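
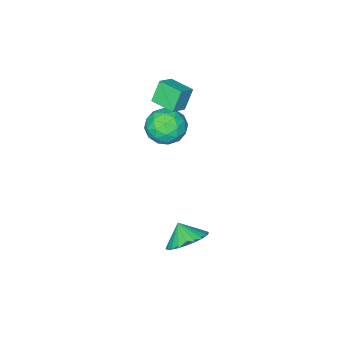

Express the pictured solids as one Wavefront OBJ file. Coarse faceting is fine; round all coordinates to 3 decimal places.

v 0.271 0.553 -4.04
v 0.842 -0.123 -4.605
v 0.229 -0.133 -3.26
v 1.136 0.083 -4.407
v 1.297 0.361 -4.153
v 1.303 0.668 -3.882
v 1.152 0.958 -3.635
v 0.866 1.186 -3.45
v 0.49 1.318 -3.354
v 0.081 1.333 -3.363
v -0.299 1.23 -3.475
v -0.593 1.024 -3.673
v -0.755 0.746 -3.927
v -0.76 0.439 -4.198
v -0.609 0.149 -4.445
v -0.323 -0.079 -4.63
v 0.052 -0.211 -4.725
v 0.462 -0.226 -4.717
v -2.401 -4.166 1.272
v -2.95 -4.226 2.348
v -2.596 -2.911 1.243
v -3.144 -2.972 2.32
v -1.576 -4.028 1.7
v -2.124 -4.089 2.777
v -1.77 -2.774 1.672
v -2.319 -2.834 2.748
v -2.25 -2.993 -0.879
v -1.797 -2.531 -0.05
v -2.203 -4.489 -0.07
v -1.75 -4.027 0.759
v -2.753 -3.817 0.522
v -2.782 -2.892 0.023
v -1.218 -4.128 -0.143
v -1.247 -3.203 -0.642
v -1.159 -3.233 0.405
v -2.108 -3.04 0.816
v -1.892 -3.98 -0.936
v -2.841 -3.787 -0.525
v -2.028 -2.63 -0.535
v -1.972 -4.39 0.415
v -2.562 -4.266 0.276
v -2.296 -3.994 0.763
v -2.606 -2.843 -0.492
v -2.34 -2.571 -0.005
v -2.902 -3.327 0.331
v -1.66 -4.449 -0.115
v -1.394 -4.177 0.372
v -1.704 -3.026 -0.883
v -1.438 -2.754 -0.396
v -1.098 -3.693 -0.451
v -1.386 -2.771 0.219
v -1.359 -3.651 0.694
v -1.046 -3.71 0.165
v -1.063 -3.167 -0.129
v -1.944 -2.658 0.461
v -1.916 -3.538 0.936
v -2.506 -3.414 0.797
v -2.523 -2.871 0.504
v -1.569 -3.071 0.728
v -2.084 -3.482 -1.056
v -2.056 -4.362 -0.581
v -1.477 -4.149 -0.624
v -1.494 -3.606 -0.917
v -2.641 -3.369 -0.814
v -2.614 -4.249 -0.339
v -2.937 -3.853 0.009
v -2.954 -3.31 -0.285
v -2.431 -3.949 -0.848
f 2 1 4
f 2 4 3
f 4 1 5
f 4 5 3
f 5 1 6
f 5 6 3
f 6 1 7
f 6 7 3
f 7 1 8
f 7 8 3
f 8 1 9
f 8 9 3
f 9 1 10
f 9 10 3
f 10 1 11
f 10 11 3
f 11 1 12
f 11 12 3
f 12 1 13
f 12 13 3
f 13 1 14
f 13 14 3
f 14 1 15
f 14 15 3
f 15 1 16
f 15 16 3
f 16 1 17
f 16 17 3
f 17 1 18
f 17 18 3
f 18 1 2
f 18 2 3
f 20 22 19
f 23 20 19
f 19 22 21
f 21 23 19
f 20 26 22
f 24 20 23
f 24 26 20
f 22 26 21
f 25 23 21
f 21 26 25
f 25 24 23
f 26 24 25
f 27 64 43
f 64 38 67
f 43 67 32
f 64 67 43
f 27 43 39
f 43 32 44
f 39 44 28
f 43 44 39
f 27 39 48
f 39 28 49
f 48 49 34
f 39 49 48
f 27 48 60
f 48 34 63
f 60 63 37
f 48 63 60
f 27 60 64
f 60 37 68
f 64 68 38
f 60 68 64
f 28 44 55
f 44 32 58
f 55 58 36
f 44 58 55
f 32 67 45
f 67 38 66
f 45 66 31
f 67 66 45
f 38 68 65
f 68 37 61
f 65 61 29
f 68 61 65
f 37 63 62
f 63 34 50
f 62 50 33
f 63 50 62
f 34 49 54
f 49 28 51
f 54 51 35
f 49 51 54
f 30 56 42
f 56 36 57
f 42 57 31
f 56 57 42
f 30 42 40
f 42 31 41
f 40 41 29
f 42 41 40
f 30 40 47
f 40 29 46
f 47 46 33
f 40 46 47
f 30 47 52
f 47 33 53
f 52 53 35
f 47 53 52
f 30 52 56
f 52 35 59
f 56 59 36
f 52 59 56
f 31 57 45
f 57 36 58
f 45 58 32
f 57 58 45
f 29 41 65
f 41 31 66
f 65 66 38
f 41 66 65
f 33 46 62
f 46 29 61
f 62 61 37
f 46 61 62
f 35 53 54
f 53 33 50
f 54 50 34
f 53 50 54
f 36 59 55
f 59 35 51
f 55 51 28
f 59 51 55



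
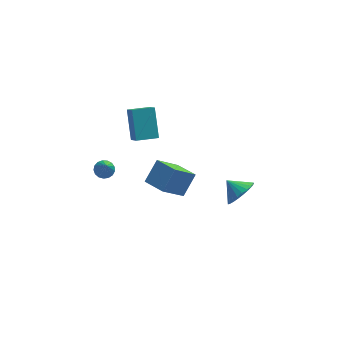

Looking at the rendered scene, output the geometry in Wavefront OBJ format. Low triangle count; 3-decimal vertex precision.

v 4.239 0.386 -4.059
v 4.787 1.274 -4.297
v 3.461 1.054 -3.361
v 4.505 1.267 -4.605
v 4.183 1.126 -4.83
v 3.869 0.872 -4.937
v 3.612 0.544 -4.911
v 3.45 0.193 -4.754
v 3.408 -0.13 -4.492
v 3.493 -0.373 -4.164
v 3.691 -0.502 -3.82
v 3.973 -0.494 -3.512
v 4.296 -0.353 -3.287
v 4.609 -0.1 -3.18
v 4.867 0.228 -3.207
v 5.029 0.58 -3.363
v 5.07 0.902 -3.625
v 4.985 1.146 -3.953
v -2.244 0.077 2.479
v -2.013 -0.759 3.279
v -2.339 1.465 3.957
v -2.108 0.629 4.757
v -0.932 0.311 2.343
v -0.701 -0.525 3.143
v -1.027 1.699 3.821
v -0.796 0.863 4.621
v -3.843 -0.242 0.082
v -3.372 0.112 0.274
v -3.757 -1.038 1.338
v -3.613 0.251 0.378
v -3.906 0.277 0.415
v -4.185 0.184 0.375
v -4.386 -0.007 0.268
v -4.462 -0.251 0.118
v -4.397 -0.494 -0.04
v -4.205 -0.679 -0.17
v -3.93 -0.763 -0.243
v -3.635 -0.729 -0.241
v -3.388 -0.583 -0.165
v -3.245 -0.358 -0.033
v -3.24 -0.108 0.125
v 0.602 -1.579 -1.617
v -0.673 -2.303 -0.17
v -0.316 -0.414 -1.843
v -1.59 -1.138 -0.395
v 1.39 -0.742 -0.505
v 0.116 -1.466 0.943
v 0.473 0.423 -0.73
v -0.802 -0.301 0.717
f 2 1 4
f 2 4 3
f 4 1 5
f 4 5 3
f 5 1 6
f 5 6 3
f 6 1 7
f 6 7 3
f 7 1 8
f 7 8 3
f 8 1 9
f 8 9 3
f 9 1 10
f 9 10 3
f 10 1 11
f 10 11 3
f 11 1 12
f 11 12 3
f 12 1 13
f 12 13 3
f 13 1 14
f 13 14 3
f 14 1 15
f 14 15 3
f 15 1 16
f 15 16 3
f 16 1 17
f 16 17 3
f 17 1 18
f 17 18 3
f 18 1 2
f 18 2 3
f 20 22 19
f 23 20 19
f 19 22 21
f 21 23 19
f 20 26 22
f 24 20 23
f 24 26 20
f 22 26 21
f 25 23 21
f 21 26 25
f 25 24 23
f 26 24 25
f 28 27 30
f 28 30 29
f 30 27 31
f 30 31 29
f 31 27 32
f 31 32 29
f 32 27 33
f 32 33 29
f 33 27 34
f 33 34 29
f 34 27 35
f 34 35 29
f 35 27 36
f 35 36 29
f 36 27 37
f 36 37 29
f 37 27 38
f 37 38 29
f 38 27 39
f 38 39 29
f 39 27 40
f 39 40 29
f 40 27 41
f 40 41 29
f 41 27 28
f 41 28 29
f 43 45 42
f 46 43 42
f 42 45 44
f 44 46 42
f 43 49 45
f 47 43 46
f 47 49 43
f 45 49 44
f 48 46 44
f 44 49 48
f 48 47 46
f 49 47 48



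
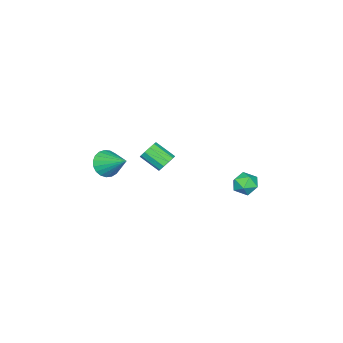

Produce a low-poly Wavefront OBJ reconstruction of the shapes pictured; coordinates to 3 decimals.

v -2.137 4.133 -3.1
v -1.688 4.488 -2.588
v -1.732 3.032 -2.692
v -1.283 3.387 -2.18
v -2.046 3.404 -2.099
v -2.296 4.085 -2.351
v -1.124 3.435 -2.929
v -1.374 4.116 -3.181
v -1.062 4.057 -2.483
v -1.632 4.037 -1.969
v -1.788 3.483 -3.311
v -2.358 3.463 -2.797
v -0.429 -0.144 -1.896
v 0.167 -0.164 -2.027
v 0.284 -1.257 -1.314
v -0.311 -1.236 -1.184
v 0.124 0.037 -1.711
v 0.241 -1.056 -0.998
v -0.131 0.169 -1.466
v -0.013 -0.923 -0.753
v -0.499 0.182 -1.386
v -0.381 -0.911 -0.673
v -0.84 0.071 -1.5
v -0.723 -1.022 -0.787
v -1.024 -0.123 -1.766
v -0.907 -1.216 -1.053
v -0.981 -0.324 -2.082
v -0.864 -1.417 -1.369
v -0.727 -0.457 -2.327
v -0.609 -1.549 -1.614
v -0.359 -0.469 -2.407
v -0.241 -1.562 -1.694
v -0.017 -0.358 -2.293
v 0.1 -1.451 -1.58
v 0.089 -3.565 -2.953
v 0.908 -3.817 -2.805
v 0.371 -2.095 -2.007
v 0.942 -3.627 -3.11
v 0.829 -3.426 -3.389
v 0.587 -3.249 -3.592
v 0.26 -3.127 -3.685
v -0.097 -3.08 -3.651
v -0.422 -3.117 -3.496
v -0.659 -3.232 -3.247
v -0.766 -3.404 -2.948
v -0.725 -3.604 -2.649
v -0.544 -3.797 -2.403
v -0.253 -3.95 -2.252
v 0.097 -4.037 -2.222
v 0.446 -4.041 -2.318
v 0.733 -3.964 -2.524
f 1 12 6
f 1 6 2
f 1 2 8
f 1 8 11
f 1 11 12
f 2 6 10
f 6 12 5
f 12 11 3
f 11 8 7
f 8 2 9
f 4 10 5
f 4 5 3
f 4 3 7
f 4 7 9
f 4 9 10
f 5 10 6
f 3 5 12
f 7 3 11
f 9 7 8
f 10 9 2
f 14 13 17
f 14 17 15
f 15 17 18
f 15 18 16
f 17 13 19
f 17 19 18
f 18 19 20
f 18 20 16
f 19 13 21
f 19 21 20
f 20 21 22
f 20 22 16
f 21 13 23
f 21 23 22
f 22 23 24
f 22 24 16
f 23 13 25
f 23 25 24
f 24 25 26
f 24 26 16
f 25 13 27
f 25 27 26
f 26 27 28
f 26 28 16
f 27 13 29
f 27 29 28
f 28 29 30
f 28 30 16
f 29 13 31
f 29 31 30
f 30 31 32
f 30 32 16
f 31 13 33
f 31 33 32
f 32 33 34
f 32 34 16
f 33 13 14
f 33 14 34
f 34 14 15
f 34 15 16
f 36 35 38
f 36 38 37
f 38 35 39
f 38 39 37
f 39 35 40
f 39 40 37
f 40 35 41
f 40 41 37
f 41 35 42
f 41 42 37
f 42 35 43
f 42 43 37
f 43 35 44
f 43 44 37
f 44 35 45
f 44 45 37
f 45 35 46
f 45 46 37
f 46 35 47
f 46 47 37
f 47 35 48
f 47 48 37
f 48 35 49
f 48 49 37
f 49 35 50
f 49 50 37
f 50 35 51
f 50 51 37
f 51 35 36
f 51 36 37



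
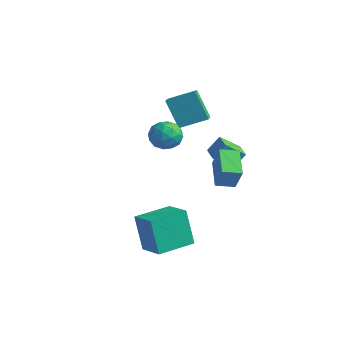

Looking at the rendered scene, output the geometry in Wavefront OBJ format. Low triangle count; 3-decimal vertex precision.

v -0.666 2.961 -1.151
v -1.257 2.012 -0.308
v -0.394 3.597 -0.244
v -0.984 2.647 0.598
v 0.444 2.353 -1.058
v -0.146 1.403 -0.216
v 0.717 2.988 -0.152
v 0.126 2.039 0.691
v -2.949 0.804 0.933
v -2.315 0.782 1.704
v -2.445 -0.662 0.476
v -1.811 -0.684 1.247
v -2.795 -0.733 1.409
v -3.107 0.173 1.691
v -1.653 -0.053 0.489
v -1.965 0.853 0.771
v -1.514 0.252 1.43
v -2.22 -0.168 1.998
v -2.54 0.288 0.182
v -3.246 -0.132 0.75
v -2.676 0.922 1.359
v -2.084 -0.802 0.821
v -2.662 -0.83 0.916
v -2.289 -0.843 1.37
v -3.142 0.564 1.351
v -2.769 0.551 1.804
v -3.051 -0.339 1.631
v -1.991 -0.431 0.376
v -1.618 -0.444 0.829
v -2.471 0.963 0.81
v -2.098 0.95 1.264
v -1.709 0.459 0.549
v -1.833 0.597 1.651
v -1.536 -0.265 1.382
v -1.444 0.106 0.936
v -1.627 0.639 1.102
v -2.247 0.35 1.985
v -1.951 -0.511 1.716
v -2.53 -0.54 1.811
v -2.713 -0.007 1.977
v -1.777 0.039 1.823
v -2.809 0.631 0.464
v -2.513 -0.23 0.195
v -2.047 0.127 0.203
v -2.23 0.66 0.369
v -3.224 0.385 0.798
v -2.927 -0.477 0.529
v -3.133 -0.519 1.078
v -3.316 0.014 1.244
v -2.983 0.081 0.357
v 1.614 -4.908 -3.669
v 0.946 -4.875 -1.594
v 1.91 -2.83 -3.607
v 1.242 -2.797 -1.532
v 3.158 -5.143 -3.168
v 2.49 -5.11 -1.093
v 3.454 -3.065 -3.106
v 2.786 -3.032 -1.031
v -3.6 2.192 0.527
v -4.612 2.122 2.228
v -2.599 3.431 1.174
v -3.611 3.361 2.875
v -2.949 1.479 0.885
v -3.961 1.409 2.586
v -1.948 2.718 1.532
v -2.96 2.648 3.233
v 0.247 1.022 -0.226
v 0.898 0.913 1.132
v 0.823 1.924 -0.43
v 1.474 1.816 0.929
v 1.586 0.004 -0.949
v 2.237 -0.104 0.41
v 2.162 0.907 -1.152
v 2.813 0.798 0.206
f 2 4 1
f 5 2 1
f 1 4 3
f 3 5 1
f 2 8 4
f 6 2 5
f 6 8 2
f 4 8 3
f 7 5 3
f 3 8 7
f 7 6 5
f 8 6 7
f 9 46 25
f 46 20 49
f 25 49 14
f 46 49 25
f 9 25 21
f 25 14 26
f 21 26 10
f 25 26 21
f 9 21 30
f 21 10 31
f 30 31 16
f 21 31 30
f 9 30 42
f 30 16 45
f 42 45 19
f 30 45 42
f 9 42 46
f 42 19 50
f 46 50 20
f 42 50 46
f 10 26 37
f 26 14 40
f 37 40 18
f 26 40 37
f 14 49 27
f 49 20 48
f 27 48 13
f 49 48 27
f 20 50 47
f 50 19 43
f 47 43 11
f 50 43 47
f 19 45 44
f 45 16 32
f 44 32 15
f 45 32 44
f 16 31 36
f 31 10 33
f 36 33 17
f 31 33 36
f 12 38 24
f 38 18 39
f 24 39 13
f 38 39 24
f 12 24 22
f 24 13 23
f 22 23 11
f 24 23 22
f 12 22 29
f 22 11 28
f 29 28 15
f 22 28 29
f 12 29 34
f 29 15 35
f 34 35 17
f 29 35 34
f 12 34 38
f 34 17 41
f 38 41 18
f 34 41 38
f 13 39 27
f 39 18 40
f 27 40 14
f 39 40 27
f 11 23 47
f 23 13 48
f 47 48 20
f 23 48 47
f 15 28 44
f 28 11 43
f 44 43 19
f 28 43 44
f 17 35 36
f 35 15 32
f 36 32 16
f 35 32 36
f 18 41 37
f 41 17 33
f 37 33 10
f 41 33 37
f 52 54 51
f 55 52 51
f 51 54 53
f 53 55 51
f 52 58 54
f 56 52 55
f 56 58 52
f 54 58 53
f 57 55 53
f 53 58 57
f 57 56 55
f 58 56 57
f 60 62 59
f 63 60 59
f 59 62 61
f 61 63 59
f 60 66 62
f 64 60 63
f 64 66 60
f 62 66 61
f 65 63 61
f 61 66 65
f 65 64 63
f 66 64 65
f 68 70 67
f 71 68 67
f 67 70 69
f 69 71 67
f 68 74 70
f 72 68 71
f 72 74 68
f 70 74 69
f 73 71 69
f 69 74 73
f 73 72 71
f 74 72 73



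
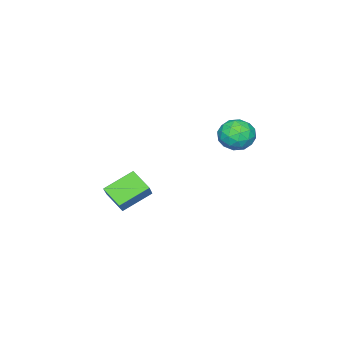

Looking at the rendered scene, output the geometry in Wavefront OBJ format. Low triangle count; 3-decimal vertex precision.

v -1.511 4.078 3.867
v -1.14 3.673 2.958
v -1.52 2.507 4.562
v -1.149 2.102 3.653
v -0.528 2.722 4.251
v -0.522 3.693 3.821
v -2.138 2.487 3.699
v -2.132 3.458 3.269
v -1.528 2.69 2.854
v -0.533 2.835 3.195
v -2.127 3.345 4.325
v -1.132 3.49 4.666
v -1.325 4.014 3.351
v -1.335 2.166 4.169
v -0.97 2.531 4.52
v -0.752 2.293 3.986
v -0.961 4.025 3.859
v -0.744 3.787 3.324
v -0.384 3.228 4.084
v -1.916 2.393 4.196
v -1.699 2.155 3.661
v -1.908 3.887 3.534
v -1.69 3.649 3
v -2.276 2.952 3.436
v -1.335 3.198 2.756
v -1.34 2.274 3.164
v -1.921 2.5 3.192
v -1.918 3.071 2.939
v -0.75 3.283 2.956
v -0.755 2.36 3.365
v -0.39 2.724 3.716
v -0.386 3.295 3.464
v -0.978 2.705 2.895
v -1.905 3.82 4.155
v -1.91 2.897 4.564
v -2.274 2.885 4.056
v -2.27 3.456 3.804
v -1.32 3.906 4.356
v -1.325 2.982 4.764
v -0.742 3.109 4.581
v -0.739 3.68 4.328
v -1.682 3.475 4.625
v -0.317 -3.441 -3.66
v -0.532 -4.651 -2.872
v -1.822 -2.563 -2.719
v -2.037 -3.773 -1.932
v 0.677 -2.907 -2.568
v 0.462 -4.117 -1.781
v -0.828 -2.029 -1.628
v -1.043 -3.239 -0.84
f 1 38 17
f 38 12 41
f 17 41 6
f 38 41 17
f 1 17 13
f 17 6 18
f 13 18 2
f 17 18 13
f 1 13 22
f 13 2 23
f 22 23 8
f 13 23 22
f 1 22 34
f 22 8 37
f 34 37 11
f 22 37 34
f 1 34 38
f 34 11 42
f 38 42 12
f 34 42 38
f 2 18 29
f 18 6 32
f 29 32 10
f 18 32 29
f 6 41 19
f 41 12 40
f 19 40 5
f 41 40 19
f 12 42 39
f 42 11 35
f 39 35 3
f 42 35 39
f 11 37 36
f 37 8 24
f 36 24 7
f 37 24 36
f 8 23 28
f 23 2 25
f 28 25 9
f 23 25 28
f 4 30 16
f 30 10 31
f 16 31 5
f 30 31 16
f 4 16 14
f 16 5 15
f 14 15 3
f 16 15 14
f 4 14 21
f 14 3 20
f 21 20 7
f 14 20 21
f 4 21 26
f 21 7 27
f 26 27 9
f 21 27 26
f 4 26 30
f 26 9 33
f 30 33 10
f 26 33 30
f 5 31 19
f 31 10 32
f 19 32 6
f 31 32 19
f 3 15 39
f 15 5 40
f 39 40 12
f 15 40 39
f 7 20 36
f 20 3 35
f 36 35 11
f 20 35 36
f 9 27 28
f 27 7 24
f 28 24 8
f 27 24 28
f 10 33 29
f 33 9 25
f 29 25 2
f 33 25 29
f 44 46 43
f 47 44 43
f 43 46 45
f 45 47 43
f 44 50 46
f 48 44 47
f 48 50 44
f 46 50 45
f 49 47 45
f 45 50 49
f 49 48 47
f 50 48 49



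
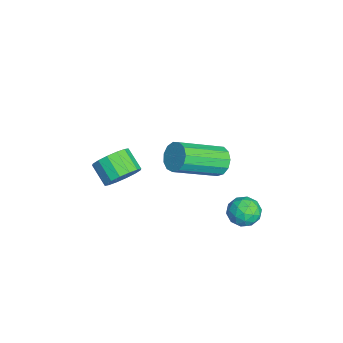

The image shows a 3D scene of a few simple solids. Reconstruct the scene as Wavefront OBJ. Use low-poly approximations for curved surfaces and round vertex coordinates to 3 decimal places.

v -0.84 -3.09 -0.653
v -0.309 -3.217 -0.082
v -1.049 -3.676 0.504
v -1.58 -3.55 -0.067
v -0.47 -2.85 0.002
v -1.21 -3.31 0.588
v -0.73 -2.548 -0.089
v -1.47 -3.008 0.497
v -1.019 -2.391 -0.332
v -1.759 -2.851 0.255
v -1.261 -2.422 -0.66
v -2.001 -2.881 -0.074
v -1.389 -2.631 -0.987
v -2.129 -3.091 -0.401
v -1.371 -2.964 -1.224
v -2.111 -3.423 -0.638
v -1.21 -3.33 -1.308
v -1.95 -3.79 -0.722
v -0.95 -3.632 -1.217
v -1.69 -4.092 -0.631
v -0.661 -3.789 -0.975
v -1.401 -4.249 -0.388
v -0.419 -3.759 -0.646
v -1.159 -4.218 -0.06
v -0.291 -3.549 -0.319
v -1.031 -4.009 0.267
v 1.083 1.775 -1.692
v 1.625 1.392 -1.456
v 0.415 1.328 -0.884
v 0.957 0.945 -0.648
v 0.958 1.645 -0.567
v 1.371 1.921 -1.066
v 0.669 0.799 -1.274
v 1.082 1.075 -1.773
v 1.369 0.789 -1.197
v 1.548 1.312 -0.76
v 0.492 1.408 -1.58
v 0.671 1.931 -1.143
v 1.413 1.623 -1.645
v 0.627 1.097 -0.695
v 0.628 1.509 -0.647
v 0.947 1.283 -0.508
v 1.263 1.934 -1.416
v 1.582 1.709 -1.277
v 1.19 1.857 -0.754
v 0.458 1.011 -1.063
v 0.777 0.786 -0.924
v 1.093 1.437 -1.832
v 1.412 1.211 -1.693
v 0.85 0.863 -1.586
v 1.581 1.043 -1.354
v 1.188 0.78 -0.879
v 1.019 0.694 -1.247
v 1.262 0.857 -1.541
v 1.686 1.35 -1.097
v 1.293 1.088 -0.622
v 1.294 1.499 -0.575
v 1.537 1.661 -0.868
v 1.536 0.996 -0.945
v 0.747 1.632 -1.718
v 0.354 1.37 -1.243
v 0.503 1.059 -1.472
v 0.746 1.221 -1.765
v 0.852 1.94 -1.461
v 0.459 1.677 -0.986
v 0.778 1.863 -0.799
v 1.021 2.026 -1.093
v 0.504 1.724 -1.395
v 0.253 0.454 1.237
v 0.864 0.581 1.021
v 1.577 -1.107 2.048
v 0.967 -1.234 2.263
v 0.827 0.761 1.344
v 1.541 -0.926 2.37
v 0.608 0.845 1.632
v 1.322 -0.843 2.659
v 0.276 0.804 1.796
v 0.99 -0.884 2.822
v -0.063 0.651 1.781
v 0.651 -1.036 2.808
v -0.301 0.437 1.594
v 0.412 -1.251 2.621
v -0.364 0.227 1.293
v 0.349 -1.46 2.32
v -0.231 0.089 0.974
v 0.483 -1.598 2.001
v 0.056 0.067 0.739
v 0.77 -1.62 1.766
v 0.406 0.168 0.661
v 1.119 -1.519 1.688
v 0.707 0.359 0.767
v 1.42 -1.328 1.793
f 2 1 5
f 2 5 3
f 3 5 6
f 3 6 4
f 5 1 7
f 5 7 6
f 6 7 8
f 6 8 4
f 7 1 9
f 7 9 8
f 8 9 10
f 8 10 4
f 9 1 11
f 9 11 10
f 10 11 12
f 10 12 4
f 11 1 13
f 11 13 12
f 12 13 14
f 12 14 4
f 13 1 15
f 13 15 14
f 14 15 16
f 14 16 4
f 15 1 17
f 15 17 16
f 16 17 18
f 16 18 4
f 17 1 19
f 17 19 18
f 18 19 20
f 18 20 4
f 19 1 21
f 19 21 20
f 20 21 22
f 20 22 4
f 21 1 23
f 21 23 22
f 22 23 24
f 22 24 4
f 23 1 25
f 23 25 24
f 24 25 26
f 24 26 4
f 25 1 2
f 25 2 26
f 26 2 3
f 26 3 4
f 27 64 43
f 64 38 67
f 43 67 32
f 64 67 43
f 27 43 39
f 43 32 44
f 39 44 28
f 43 44 39
f 27 39 48
f 39 28 49
f 48 49 34
f 39 49 48
f 27 48 60
f 48 34 63
f 60 63 37
f 48 63 60
f 27 60 64
f 60 37 68
f 64 68 38
f 60 68 64
f 28 44 55
f 44 32 58
f 55 58 36
f 44 58 55
f 32 67 45
f 67 38 66
f 45 66 31
f 67 66 45
f 38 68 65
f 68 37 61
f 65 61 29
f 68 61 65
f 37 63 62
f 63 34 50
f 62 50 33
f 63 50 62
f 34 49 54
f 49 28 51
f 54 51 35
f 49 51 54
f 30 56 42
f 56 36 57
f 42 57 31
f 56 57 42
f 30 42 40
f 42 31 41
f 40 41 29
f 42 41 40
f 30 40 47
f 40 29 46
f 47 46 33
f 40 46 47
f 30 47 52
f 47 33 53
f 52 53 35
f 47 53 52
f 30 52 56
f 52 35 59
f 56 59 36
f 52 59 56
f 31 57 45
f 57 36 58
f 45 58 32
f 57 58 45
f 29 41 65
f 41 31 66
f 65 66 38
f 41 66 65
f 33 46 62
f 46 29 61
f 62 61 37
f 46 61 62
f 35 53 54
f 53 33 50
f 54 50 34
f 53 50 54
f 36 59 55
f 59 35 51
f 55 51 28
f 59 51 55
f 70 69 73
f 70 73 71
f 71 73 74
f 71 74 72
f 73 69 75
f 73 75 74
f 74 75 76
f 74 76 72
f 75 69 77
f 75 77 76
f 76 77 78
f 76 78 72
f 77 69 79
f 77 79 78
f 78 79 80
f 78 80 72
f 79 69 81
f 79 81 80
f 80 81 82
f 80 82 72
f 81 69 83
f 81 83 82
f 82 83 84
f 82 84 72
f 83 69 85
f 83 85 84
f 84 85 86
f 84 86 72
f 85 69 87
f 85 87 86
f 86 87 88
f 86 88 72
f 87 69 89
f 87 89 88
f 88 89 90
f 88 90 72
f 89 69 91
f 89 91 90
f 90 91 92
f 90 92 72
f 91 69 70
f 91 70 92
f 92 70 71
f 92 71 72



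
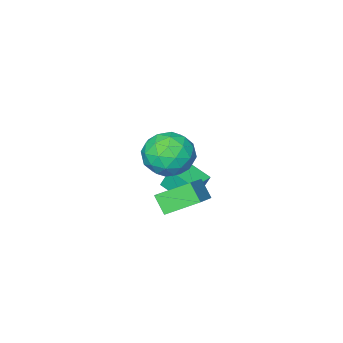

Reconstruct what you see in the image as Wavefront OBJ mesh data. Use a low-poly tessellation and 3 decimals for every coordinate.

v -0.66 3.992 1.921
v 0.224 4.467 2.405
v -0.224 2.413 2.675
v 0.66 2.888 3.159
v -0.369 3.156 3.492
v -0.639 4.132 3.026
v 0.639 2.748 2.054
v 0.369 3.724 1.588
v 1.027 3.699 2.488
v 0.403 3.951 3.377
v -0.403 2.929 1.703
v -1.027 3.181 2.592
v -0.257 4.368 2.097
v 0.257 2.512 2.983
v -0.349 2.669 3.179
v 0.171 2.949 3.464
v -0.764 4.171 2.462
v -0.244 4.451 2.746
v -0.593 3.68 3.385
v 0.244 2.429 2.334
v 0.764 2.709 2.618
v -0.171 3.931 1.616
v 0.349 4.211 1.901
v 0.593 3.2 1.695
v 0.735 4.196 2.43
v 0.991 3.268 2.873
v 0.979 3.185 2.224
v 0.821 3.759 1.95
v 0.368 4.344 2.953
v 0.625 3.416 3.396
v 0.02 3.574 3.591
v -0.139 4.147 3.317
v 0.84 3.893 3.001
v -0.625 3.464 1.684
v -0.368 2.536 2.127
v 0.139 2.733 1.763
v -0.02 3.306 1.489
v -0.991 3.612 2.207
v -0.735 2.684 2.65
v -0.821 3.121 3.13
v -0.979 3.695 2.856
v -0.84 2.987 2.079
v -3.688 -0.784 -2.485
v -3.89 -0.408 -1.493
v -4.027 0.393 -3.001
v -4.229 0.77 -2.009
v -2.531 -0.41 -2.391
v -2.733 -0.033 -1.399
v -2.87 0.768 -2.907
v -3.072 1.144 -1.915
v -2.977 2.366 -1.846
v -2.992 1.703 -1.085
v -1.554 3.443 -0.879
v -1.569 2.779 -0.118
v -1.851 1.521 -2.562
v -1.866 0.857 -1.801
v -0.428 2.597 -1.595
v -0.443 1.934 -0.834
f 1 38 17
f 38 12 41
f 17 41 6
f 38 41 17
f 1 17 13
f 17 6 18
f 13 18 2
f 17 18 13
f 1 13 22
f 13 2 23
f 22 23 8
f 13 23 22
f 1 22 34
f 22 8 37
f 34 37 11
f 22 37 34
f 1 34 38
f 34 11 42
f 38 42 12
f 34 42 38
f 2 18 29
f 18 6 32
f 29 32 10
f 18 32 29
f 6 41 19
f 41 12 40
f 19 40 5
f 41 40 19
f 12 42 39
f 42 11 35
f 39 35 3
f 42 35 39
f 11 37 36
f 37 8 24
f 36 24 7
f 37 24 36
f 8 23 28
f 23 2 25
f 28 25 9
f 23 25 28
f 4 30 16
f 30 10 31
f 16 31 5
f 30 31 16
f 4 16 14
f 16 5 15
f 14 15 3
f 16 15 14
f 4 14 21
f 14 3 20
f 21 20 7
f 14 20 21
f 4 21 26
f 21 7 27
f 26 27 9
f 21 27 26
f 4 26 30
f 26 9 33
f 30 33 10
f 26 33 30
f 5 31 19
f 31 10 32
f 19 32 6
f 31 32 19
f 3 15 39
f 15 5 40
f 39 40 12
f 15 40 39
f 7 20 36
f 20 3 35
f 36 35 11
f 20 35 36
f 9 27 28
f 27 7 24
f 28 24 8
f 27 24 28
f 10 33 29
f 33 9 25
f 29 25 2
f 33 25 29
f 44 46 43
f 47 44 43
f 43 46 45
f 45 47 43
f 44 50 46
f 48 44 47
f 48 50 44
f 46 50 45
f 49 47 45
f 45 50 49
f 49 48 47
f 50 48 49
f 52 54 51
f 55 52 51
f 51 54 53
f 53 55 51
f 52 58 54
f 56 52 55
f 56 58 52
f 54 58 53
f 57 55 53
f 53 58 57
f 57 56 55
f 58 56 57



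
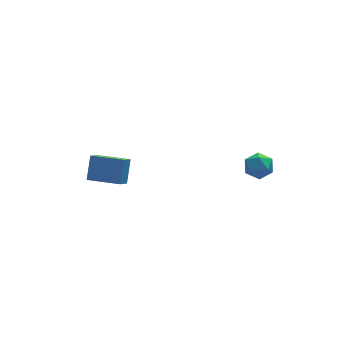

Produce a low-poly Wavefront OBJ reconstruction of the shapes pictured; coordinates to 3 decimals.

v 2.863 -3.086 -0.906
v 3.318 -2.686 -1.647
v 3.802 -4.314 -0.993
v 4.257 -3.914 -1.734
v 4.344 -3.536 -0.859
v 3.763 -2.778 -0.805
v 3.357 -4.222 -1.835
v 2.776 -3.464 -1.781
v 3.622 -3.388 -2.221
v 4.233 -2.964 -1.618
v 2.887 -4.036 -1.022
v 3.498 -3.612 -0.419
v -3.654 -0.113 -4.019
v -3.139 0.82 -2.733
v -5.31 1.137 -4.264
v -4.796 2.07 -2.978
v -3.064 0.53 -4.722
v -2.55 1.463 -3.436
v -4.721 1.78 -4.967
v -4.206 2.713 -3.681
f 1 12 6
f 1 6 2
f 1 2 8
f 1 8 11
f 1 11 12
f 2 6 10
f 6 12 5
f 12 11 3
f 11 8 7
f 8 2 9
f 4 10 5
f 4 5 3
f 4 3 7
f 4 7 9
f 4 9 10
f 5 10 6
f 3 5 12
f 7 3 11
f 9 7 8
f 10 9 2
f 14 16 13
f 17 14 13
f 13 16 15
f 15 17 13
f 14 20 16
f 18 14 17
f 18 20 14
f 16 20 15
f 19 17 15
f 15 20 19
f 19 18 17
f 20 18 19



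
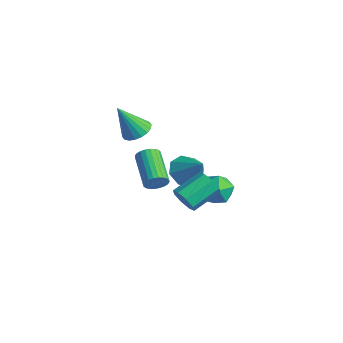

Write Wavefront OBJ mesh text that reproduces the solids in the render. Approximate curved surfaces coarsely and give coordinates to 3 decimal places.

v 1.626 -1.1 0.588
v 2.063 -0.897 0.182
v 2.031 0.342 0.765
v 1.594 0.14 1.172
v 1.614 -0.832 0.018
v 1.582 0.408 0.602
v 1.172 -0.923 0.189
v 1.14 0.316 0.772
v 0.996 -1.118 0.593
v 0.964 0.121 1.176
v 1.189 -1.302 0.995
v 1.157 -0.063 1.578
v 1.638 -1.368 1.158
v 1.606 -0.128 1.742
v 2.08 -1.276 0.988
v 2.048 -0.037 1.571
v 2.256 -1.081 0.584
v 2.224 0.158 1.167
v -1.493 3.08 -1.493
v -1.049 3.019 -2.217
v -1.371 1.721 -1.303
v -0.927 1.66 -2.027
v -0.587 2.052 -1.351
v -0.663 2.892 -1.469
v -1.757 1.848 -2.051
v -1.833 2.688 -2.169
v -1.213 2.257 -2.562
v -0.49 2.383 -2.13
v -1.93 2.357 -1.39
v -1.207 2.483 -0.958
v -3.87 2.654 -2.273
v -3.449 1.964 -2.595
v -2.85 2.806 -1.267
v -3.255 2.535 -2.877
v -3.421 3.176 -2.806
v -3.85 3.511 -2.422
v -4.29 3.345 -1.951
v -4.484 2.774 -1.668
v -4.318 2.133 -1.74
v -3.89 1.797 -2.124
v 1.664 -2.359 2.09
v 1.805 -2.578 2.529
v 0.438 -2.1 3.208
v 0.296 -1.881 2.77
v 1.88 -2.395 2.551
v 0.513 -1.917 3.23
v 1.922 -2.206 2.503
v 0.555 -1.728 3.182
v 1.925 -2.041 2.392
v 0.557 -1.563 3.071
v 1.888 -1.924 2.235
v 0.52 -1.446 2.914
v 1.817 -1.874 2.056
v 0.449 -1.395 2.735
v 1.722 -1.897 1.883
v 0.355 -1.419 2.562
v 1.619 -1.991 1.741
v 0.251 -1.512 2.42
v 1.522 -2.14 1.652
v 0.155 -1.662 2.331
v 1.447 -2.323 1.63
v 0.08 -1.845 2.309
v 1.405 -2.512 1.678
v 0.038 -2.034 2.357
v 1.403 -2.677 1.789
v 0.035 -2.199 2.468
v 1.44 -2.794 1.946
v 0.072 -2.316 2.625
v 1.511 -2.845 2.125
v 0.143 -2.366 2.804
v 1.605 -2.821 2.298
v 0.238 -2.343 2.977
v 1.709 -2.728 2.44
v 0.341 -2.249 3.119
v -2.315 -0.756 2.325
v -1.679 -0.652 2.507
v -2.605 -1.484 3.755
v -1.817 -0.406 2.605
v -2.053 -0.229 2.647
v -2.342 -0.157 2.625
v -2.625 -0.203 2.544
v -2.847 -0.359 2.42
v -2.963 -0.593 2.277
v -2.952 -0.86 2.143
v -2.814 -1.106 2.046
v -2.577 -1.282 2.004
v -2.289 -1.354 2.026
v -2.005 -1.308 2.107
v -1.784 -1.153 2.231
v -1.667 -0.918 2.374
f 2 1 5
f 2 5 3
f 3 5 6
f 3 6 4
f 5 1 7
f 5 7 6
f 6 7 8
f 6 8 4
f 7 1 9
f 7 9 8
f 8 9 10
f 8 10 4
f 9 1 11
f 9 11 10
f 10 11 12
f 10 12 4
f 11 1 13
f 11 13 12
f 12 13 14
f 12 14 4
f 13 1 15
f 13 15 14
f 14 15 16
f 14 16 4
f 15 1 17
f 15 17 16
f 16 17 18
f 16 18 4
f 17 1 2
f 17 2 18
f 18 2 3
f 18 3 4
f 19 30 24
f 19 24 20
f 19 20 26
f 19 26 29
f 19 29 30
f 20 24 28
f 24 30 23
f 30 29 21
f 29 26 25
f 26 20 27
f 22 28 23
f 22 23 21
f 22 21 25
f 22 25 27
f 22 27 28
f 23 28 24
f 21 23 30
f 25 21 29
f 27 25 26
f 28 27 20
f 32 31 34
f 32 34 33
f 34 31 35
f 34 35 33
f 35 31 36
f 35 36 33
f 36 31 37
f 36 37 33
f 37 31 38
f 37 38 33
f 38 31 39
f 38 39 33
f 39 31 40
f 39 40 33
f 40 31 32
f 40 32 33
f 42 41 45
f 42 45 43
f 43 45 46
f 43 46 44
f 45 41 47
f 45 47 46
f 46 47 48
f 46 48 44
f 47 41 49
f 47 49 48
f 48 49 50
f 48 50 44
f 49 41 51
f 49 51 50
f 50 51 52
f 50 52 44
f 51 41 53
f 51 53 52
f 52 53 54
f 52 54 44
f 53 41 55
f 53 55 54
f 54 55 56
f 54 56 44
f 55 41 57
f 55 57 56
f 56 57 58
f 56 58 44
f 57 41 59
f 57 59 58
f 58 59 60
f 58 60 44
f 59 41 61
f 59 61 60
f 60 61 62
f 60 62 44
f 61 41 63
f 61 63 62
f 62 63 64
f 62 64 44
f 63 41 65
f 63 65 64
f 64 65 66
f 64 66 44
f 65 41 67
f 65 67 66
f 66 67 68
f 66 68 44
f 67 41 69
f 67 69 68
f 68 69 70
f 68 70 44
f 69 41 71
f 69 71 70
f 70 71 72
f 70 72 44
f 71 41 73
f 71 73 72
f 72 73 74
f 72 74 44
f 73 41 42
f 73 42 74
f 74 42 43
f 74 43 44
f 76 75 78
f 76 78 77
f 78 75 79
f 78 79 77
f 79 75 80
f 79 80 77
f 80 75 81
f 80 81 77
f 81 75 82
f 81 82 77
f 82 75 83
f 82 83 77
f 83 75 84
f 83 84 77
f 84 75 85
f 84 85 77
f 85 75 86
f 85 86 77
f 86 75 87
f 86 87 77
f 87 75 88
f 87 88 77
f 88 75 89
f 88 89 77
f 89 75 90
f 89 90 77
f 90 75 76
f 90 76 77



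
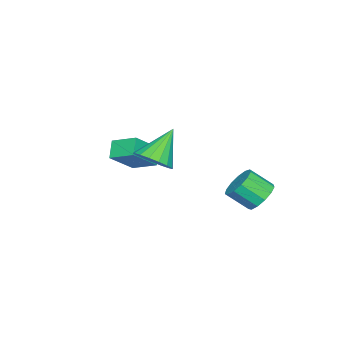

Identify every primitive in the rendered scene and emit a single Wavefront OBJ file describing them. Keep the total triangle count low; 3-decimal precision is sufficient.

v -4.077 3.762 -4.278
v -3.639 3.285 -4.987
v -3.325 2.182 -4.051
v -3.763 2.658 -3.342
v -3.26 3.592 -4.752
v -2.946 2.489 -3.817
v -3.141 3.953 -4.367
v -2.826 2.849 -3.432
v -3.318 4.252 -3.953
v -3.004 3.149 -3.018
v -3.737 4.397 -3.643
v -3.423 3.293 -2.708
v -4.264 4.339 -3.534
v -3.95 3.236 -2.599
v -4.731 4.098 -3.661
v -4.417 2.995 -2.726
v -4.991 3.751 -3.984
v -4.677 2.647 -3.049
v -4.96 3.406 -4.4
v -4.646 2.303 -3.465
v -4.65 3.175 -4.777
v -4.335 2.072 -3.842
v -4.157 3.13 -4.996
v -3.843 2.027 -4.061
v -3.94 -2.903 -2.571
v -2.602 -3.473 -1.333
v -3.876 -1.571 -2.027
v -2.538 -2.142 -0.789
v -3.142 -2.638 -3.311
v -1.804 -3.209 -2.073
v -3.078 -1.307 -2.767
v -1.74 -1.877 -1.529
v 1.236 0.571 0.163
v 1.694 -0.132 0.743
v -0.096 0.969 1.697
v 1.936 0.28 0.846
v 2.017 0.759 0.792
v 1.919 1.194 0.595
v 1.665 1.487 0.298
v 1.312 1.57 -0.03
v 0.942 1.424 -0.313
v 0.64 1.083 -0.487
v 0.474 0.624 -0.513
v 0.482 0.154 -0.383
v 0.664 -0.221 -0.128
v 0.976 -0.415 0.193
v 1.348 -0.382 0.508
f 2 1 5
f 2 5 3
f 3 5 6
f 3 6 4
f 5 1 7
f 5 7 6
f 6 7 8
f 6 8 4
f 7 1 9
f 7 9 8
f 8 9 10
f 8 10 4
f 9 1 11
f 9 11 10
f 10 11 12
f 10 12 4
f 11 1 13
f 11 13 12
f 12 13 14
f 12 14 4
f 13 1 15
f 13 15 14
f 14 15 16
f 14 16 4
f 15 1 17
f 15 17 16
f 16 17 18
f 16 18 4
f 17 1 19
f 17 19 18
f 18 19 20
f 18 20 4
f 19 1 21
f 19 21 20
f 20 21 22
f 20 22 4
f 21 1 23
f 21 23 22
f 22 23 24
f 22 24 4
f 23 1 2
f 23 2 24
f 24 2 3
f 24 3 4
f 26 28 25
f 29 26 25
f 25 28 27
f 27 29 25
f 26 32 28
f 30 26 29
f 30 32 26
f 28 32 27
f 31 29 27
f 27 32 31
f 31 30 29
f 32 30 31
f 34 33 36
f 34 36 35
f 36 33 37
f 36 37 35
f 37 33 38
f 37 38 35
f 38 33 39
f 38 39 35
f 39 33 40
f 39 40 35
f 40 33 41
f 40 41 35
f 41 33 42
f 41 42 35
f 42 33 43
f 42 43 35
f 43 33 44
f 43 44 35
f 44 33 45
f 44 45 35
f 45 33 46
f 45 46 35
f 46 33 47
f 46 47 35
f 47 33 34
f 47 34 35



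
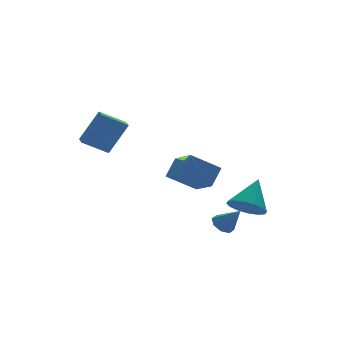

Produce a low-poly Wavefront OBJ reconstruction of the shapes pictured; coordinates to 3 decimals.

v 1.966 3.744 -2.5
v 1.958 2.069 -1.646
v 0.434 4.284 -1.457
v 0.426 2.609 -0.603
v 2.794 4.231 -1.537
v 2.786 2.556 -0.683
v 1.262 4.771 -0.494
v 1.254 3.096 0.36
v 0.308 -2.021 -2.403
v 0.801 -2.266 -2.802
v 0.812 -2.839 -1.277
v 0.945 -1.833 -2.551
v 0.715 -1.51 -2.213
v 0.247 -1.486 -1.987
v -0.185 -1.776 -2.004
v -0.328 -2.209 -2.254
v -0.099 -2.532 -2.592
v 0.369 -2.555 -2.819
v 2.299 -0.903 -2.113
v 2.773 -0.295 -2.856
v 3.481 -0.057 -0.667
v 2.342 0.004 -2.679
v 1.9 0.061 -2.35
v 1.564 -0.14 -1.958
v 1.426 -0.546 -1.608
v 1.521 -1.047 -1.393
v 1.825 -1.51 -1.37
v 2.256 -1.81 -1.547
v 2.698 -1.867 -1.876
v 3.034 -1.665 -2.268
v 3.172 -1.259 -2.618
v 3.077 -0.758 -2.833
v -4.913 3.099 2.379
v -3.849 2.985 4.14
v -4.651 3.932 2.274
v -3.587 3.819 4.034
v -3.653 2.601 1.586
v -2.589 2.488 3.346
v -3.391 3.435 1.48
v -2.327 3.321 3.241
f 2 4 1
f 5 2 1
f 1 4 3
f 3 5 1
f 2 8 4
f 6 2 5
f 6 8 2
f 4 8 3
f 7 5 3
f 3 8 7
f 7 6 5
f 8 6 7
f 10 9 12
f 10 12 11
f 12 9 13
f 12 13 11
f 13 9 14
f 13 14 11
f 14 9 15
f 14 15 11
f 15 9 16
f 15 16 11
f 16 9 17
f 16 17 11
f 17 9 18
f 17 18 11
f 18 9 10
f 18 10 11
f 20 19 22
f 20 22 21
f 22 19 23
f 22 23 21
f 23 19 24
f 23 24 21
f 24 19 25
f 24 25 21
f 25 19 26
f 25 26 21
f 26 19 27
f 26 27 21
f 27 19 28
f 27 28 21
f 28 19 29
f 28 29 21
f 29 19 30
f 29 30 21
f 30 19 31
f 30 31 21
f 31 19 32
f 31 32 21
f 32 19 20
f 32 20 21
f 34 36 33
f 37 34 33
f 33 36 35
f 35 37 33
f 34 40 36
f 38 34 37
f 38 40 34
f 36 40 35
f 39 37 35
f 35 40 39
f 39 38 37
f 40 38 39



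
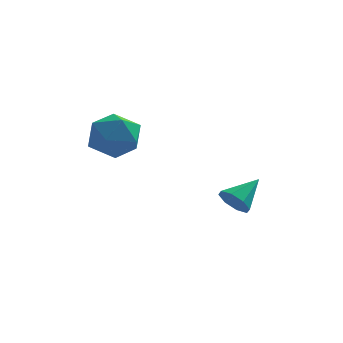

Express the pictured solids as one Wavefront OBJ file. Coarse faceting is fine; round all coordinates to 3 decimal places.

v 1.263 2.161 -2.251
v 1.914 1.692 -2.462
v 2.297 3.199 -1.369
v 1.804 2.157 -2.88
v 1.377 2.625 -2.93
v 0.883 2.821 -2.582
v 0.612 2.631 -2.04
v 0.722 2.166 -1.622
v 1.148 1.698 -1.572
v 1.642 1.502 -1.92
v -3.218 0.406 2.474
v -2.611 -0.501 1.906
v -4.309 -0.939 3.454
v -3.702 -1.846 2.886
v -3.125 -1.146 3.717
v -2.451 -0.314 3.111
v -4.469 -1.126 2.249
v -3.795 -0.294 1.643
v -3.384 -1.447 1.767
v -2.554 -1.46 2.674
v -4.366 0.02 2.686
v -3.536 0.007 3.593
f 2 1 4
f 2 4 3
f 4 1 5
f 4 5 3
f 5 1 6
f 5 6 3
f 6 1 7
f 6 7 3
f 7 1 8
f 7 8 3
f 8 1 9
f 8 9 3
f 9 1 10
f 9 10 3
f 10 1 2
f 10 2 3
f 11 22 16
f 11 16 12
f 11 12 18
f 11 18 21
f 11 21 22
f 12 16 20
f 16 22 15
f 22 21 13
f 21 18 17
f 18 12 19
f 14 20 15
f 14 15 13
f 14 13 17
f 14 17 19
f 14 19 20
f 15 20 16
f 13 15 22
f 17 13 21
f 19 17 18
f 20 19 12



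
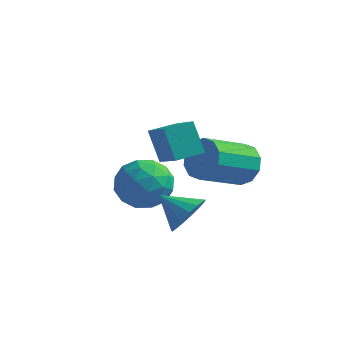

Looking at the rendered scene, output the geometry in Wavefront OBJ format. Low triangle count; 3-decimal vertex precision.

v 1.622 -1.481 -2.844
v 2.112 -1.281 -2.055
v 0.398 -1.359 -2.116
v 2.04 -0.874 -2.245
v 1.872 -0.606 -2.572
v 1.647 -0.539 -2.961
v 1.416 -0.687 -3.324
v 1.233 -1.018 -3.577
v 1.138 -1.454 -3.662
v 1.155 -1.897 -3.559
v 1.278 -2.245 -3.294
v 1.481 -2.417 -2.925
v 1.715 -2.375 -2.538
v 1.929 -2.129 -2.221
v 2.072 -1.734 -2.047
v -1.785 1.495 -2.326
v -1.216 2.075 -3.264
v -1.184 -0.275 -3.056
v -0.615 0.305 -3.994
v -0.174 0.413 -2.839
v -0.546 1.507 -2.388
v -1.854 0.293 -3.932
v -2.226 1.387 -3.481
v -1.259 1.332 -4.256
v -0.221 1.406 -3.581
v -2.179 0.394 -2.739
v -1.141 0.468 -2.064
v -1.553 1.941 -2.731
v -0.847 -0.141 -3.589
v -0.588 -0.077 -2.91
v -0.253 0.264 -3.462
v -1.159 1.607 -2.216
v -0.825 1.948 -2.767
v -0.213 0.97 -2.518
v -1.575 -0.148 -3.553
v -1.241 0.193 -4.104
v -2.147 1.536 -2.858
v -1.812 1.877 -3.41
v -2.187 0.83 -3.802
v -1.244 1.845 -3.866
v -0.891 0.804 -4.295
v -1.619 0.797 -4.258
v -1.837 1.44 -3.993
v -0.634 1.888 -3.469
v -0.281 0.848 -3.898
v -0.022 0.911 -3.219
v -0.24 1.554 -2.954
v -0.659 1.451 -4.052
v -2.119 0.952 -2.422
v -1.766 -0.088 -2.851
v -2.16 0.246 -3.366
v -2.378 0.889 -3.101
v -1.509 0.996 -2.025
v -1.156 -0.045 -2.454
v -0.563 0.36 -2.327
v -0.781 1.003 -2.062
v -1.741 0.349 -2.268
v 1.923 3.194 -2.616
v 2.692 3.066 -2.006
v 1.646 1.418 -1.034
v 0.877 1.546 -1.644
v 2.307 3.464 -1.745
v 1.262 1.816 -0.773
v 1.776 3.759 -1.816
v 0.731 2.111 -0.844
v 1.301 3.838 -2.193
v 0.255 2.19 -1.221
v 1.063 3.671 -2.732
v 0.018 2.023 -1.76
v 1.154 3.322 -3.226
v 0.108 1.674 -2.254
v 1.538 2.924 -3.487
v 0.493 1.276 -2.515
v 2.069 2.629 -3.416
v 1.024 0.981 -2.444
v 2.545 2.55 -3.039
v 1.499 0.902 -2.067
v 2.782 2.717 -2.5
v 1.737 1.069 -1.528
v -0.373 0.502 -1.539
v -1.026 0.915 -0.23
v 0.407 1.435 -1.444
v -0.245 1.848 -0.135
v 0.685 -0.468 -0.705
v 0.033 -0.055 0.604
v 1.466 0.465 -0.61
v 0.813 0.878 0.699
f 2 1 4
f 2 4 3
f 4 1 5
f 4 5 3
f 5 1 6
f 5 6 3
f 6 1 7
f 6 7 3
f 7 1 8
f 7 8 3
f 8 1 9
f 8 9 3
f 9 1 10
f 9 10 3
f 10 1 11
f 10 11 3
f 11 1 12
f 11 12 3
f 12 1 13
f 12 13 3
f 13 1 14
f 13 14 3
f 14 1 15
f 14 15 3
f 15 1 2
f 15 2 3
f 16 53 32
f 53 27 56
f 32 56 21
f 53 56 32
f 16 32 28
f 32 21 33
f 28 33 17
f 32 33 28
f 16 28 37
f 28 17 38
f 37 38 23
f 28 38 37
f 16 37 49
f 37 23 52
f 49 52 26
f 37 52 49
f 16 49 53
f 49 26 57
f 53 57 27
f 49 57 53
f 17 33 44
f 33 21 47
f 44 47 25
f 33 47 44
f 21 56 34
f 56 27 55
f 34 55 20
f 56 55 34
f 27 57 54
f 57 26 50
f 54 50 18
f 57 50 54
f 26 52 51
f 52 23 39
f 51 39 22
f 52 39 51
f 23 38 43
f 38 17 40
f 43 40 24
f 38 40 43
f 19 45 31
f 45 25 46
f 31 46 20
f 45 46 31
f 19 31 29
f 31 20 30
f 29 30 18
f 31 30 29
f 19 29 36
f 29 18 35
f 36 35 22
f 29 35 36
f 19 36 41
f 36 22 42
f 41 42 24
f 36 42 41
f 19 41 45
f 41 24 48
f 45 48 25
f 41 48 45
f 20 46 34
f 46 25 47
f 34 47 21
f 46 47 34
f 18 30 54
f 30 20 55
f 54 55 27
f 30 55 54
f 22 35 51
f 35 18 50
f 51 50 26
f 35 50 51
f 24 42 43
f 42 22 39
f 43 39 23
f 42 39 43
f 25 48 44
f 48 24 40
f 44 40 17
f 48 40 44
f 59 58 62
f 59 62 60
f 60 62 63
f 60 63 61
f 62 58 64
f 62 64 63
f 63 64 65
f 63 65 61
f 64 58 66
f 64 66 65
f 65 66 67
f 65 67 61
f 66 58 68
f 66 68 67
f 67 68 69
f 67 69 61
f 68 58 70
f 68 70 69
f 69 70 71
f 69 71 61
f 70 58 72
f 70 72 71
f 71 72 73
f 71 73 61
f 72 58 74
f 72 74 73
f 73 74 75
f 73 75 61
f 74 58 76
f 74 76 75
f 75 76 77
f 75 77 61
f 76 58 78
f 76 78 77
f 77 78 79
f 77 79 61
f 78 58 59
f 78 59 79
f 79 59 60
f 79 60 61
f 81 83 80
f 84 81 80
f 80 83 82
f 82 84 80
f 81 87 83
f 85 81 84
f 85 87 81
f 83 87 82
f 86 84 82
f 82 87 86
f 86 85 84
f 87 85 86



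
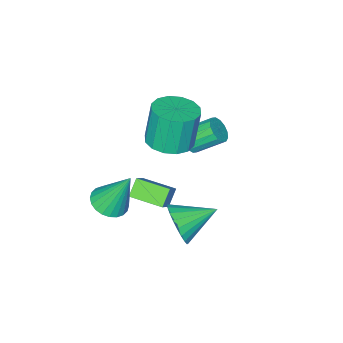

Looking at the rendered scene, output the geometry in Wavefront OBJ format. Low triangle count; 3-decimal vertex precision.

v -1.36 -1.836 0.93
v -0.897 -1.87 1.385
v -1.698 -0.958 2.266
v -2.16 -0.924 1.81
v -0.811 -1.608 1.193
v -1.612 -0.696 2.074
v -0.871 -1.408 0.93
v -1.672 -0.495 1.811
v -1.062 -1.321 0.667
v -1.863 -0.409 1.548
v -1.333 -1.373 0.474
v -2.134 -0.461 1.355
v -1.611 -1.549 0.403
v -2.412 -0.637 1.284
v -1.822 -1.802 0.474
v -2.623 -0.89 1.355
v -1.908 -2.064 0.666
v -2.709 -1.152 1.547
v -1.848 -2.265 0.929
v -2.649 -1.352 1.81
v -1.657 -2.351 1.192
v -2.458 -1.439 2.073
v -1.386 -2.299 1.385
v -2.187 -1.387 2.266
v -1.108 -2.123 1.456
v -1.909 -1.211 2.337
v 1.759 0.748 -0.661
v 2.264 1.025 0.193
v 0.301 1.552 -0.059
v 2.338 1.339 -0.047
v 2.324 1.563 -0.381
v 2.223 1.662 -0.757
v 2.052 1.623 -1.119
v 1.837 1.45 -1.41
v 1.609 1.171 -1.588
v 1.404 0.827 -1.625
v 1.254 0.471 -1.514
v 1.18 0.157 -1.274
v 1.194 -0.067 -0.941
v 1.294 -0.166 -0.565
v 1.465 -0.127 -0.203
v 1.681 0.046 0.089
v 1.909 0.326 0.267
v 2.113 0.67 0.303
v 3.109 -1.853 -0.164
v 3.95 -1.745 -0.021
v 2.671 -1.027 1.784
v 3.869 -1.452 -0.163
v 3.673 -1.22 -0.306
v 3.391 -1.084 -0.426
v 3.066 -1.066 -0.507
v 2.747 -1.167 -0.536
v 2.484 -1.373 -0.508
v 2.315 -1.652 -0.427
v 2.268 -1.961 -0.307
v 2.348 -2.254 -0.164
v 2.544 -2.486 -0.022
v 2.826 -2.622 0.099
v 3.152 -2.64 0.18
v 3.47 -2.539 0.208
v 3.734 -2.333 0.18
v 3.902 -2.054 0.1
v 1.083 -2.55 -1.806
v 0.457 -2.767 -1.154
v 0.454 -1.185 -1.956
v -0.172 -1.403 -1.304
v 1.852 -2.097 -0.916
v 1.226 -2.315 -0.264
v 1.223 -0.733 -1.066
v 0.597 -0.95 -0.414
v 0.516 -1.059 2.788
v 1.524 -0.994 2.99
v 1.152 -0.995 4.853
v 0.144 -1.061 4.652
v 1.357 -0.489 2.957
v 0.984 -0.49 4.82
v 0.964 -0.136 2.879
v 0.592 -0.138 4.742
v 0.452 -0.031 2.776
v 0.079 -0.033 4.639
v -0.044 -0.202 2.677
v -0.416 -0.203 4.54
v -0.389 -0.602 2.608
v -0.761 -0.604 4.471
v -0.492 -1.125 2.587
v -0.864 -1.126 4.45
v -0.324 -1.63 2.62
v -0.697 -1.631 4.483
v 0.068 -1.982 2.698
v -0.304 -1.984 4.561
v 0.581 -2.087 2.801
v 0.208 -2.089 4.664
v 1.076 -1.917 2.9
v 0.704 -1.918 4.763
v 1.421 -1.516 2.969
v 1.049 -1.518 4.832
f 2 1 5
f 2 5 3
f 3 5 6
f 3 6 4
f 5 1 7
f 5 7 6
f 6 7 8
f 6 8 4
f 7 1 9
f 7 9 8
f 8 9 10
f 8 10 4
f 9 1 11
f 9 11 10
f 10 11 12
f 10 12 4
f 11 1 13
f 11 13 12
f 12 13 14
f 12 14 4
f 13 1 15
f 13 15 14
f 14 15 16
f 14 16 4
f 15 1 17
f 15 17 16
f 16 17 18
f 16 18 4
f 17 1 19
f 17 19 18
f 18 19 20
f 18 20 4
f 19 1 21
f 19 21 20
f 20 21 22
f 20 22 4
f 21 1 23
f 21 23 22
f 22 23 24
f 22 24 4
f 23 1 25
f 23 25 24
f 24 25 26
f 24 26 4
f 25 1 2
f 25 2 26
f 26 2 3
f 26 3 4
f 28 27 30
f 28 30 29
f 30 27 31
f 30 31 29
f 31 27 32
f 31 32 29
f 32 27 33
f 32 33 29
f 33 27 34
f 33 34 29
f 34 27 35
f 34 35 29
f 35 27 36
f 35 36 29
f 36 27 37
f 36 37 29
f 37 27 38
f 37 38 29
f 38 27 39
f 38 39 29
f 39 27 40
f 39 40 29
f 40 27 41
f 40 41 29
f 41 27 42
f 41 42 29
f 42 27 43
f 42 43 29
f 43 27 44
f 43 44 29
f 44 27 28
f 44 28 29
f 46 45 48
f 46 48 47
f 48 45 49
f 48 49 47
f 49 45 50
f 49 50 47
f 50 45 51
f 50 51 47
f 51 45 52
f 51 52 47
f 52 45 53
f 52 53 47
f 53 45 54
f 53 54 47
f 54 45 55
f 54 55 47
f 55 45 56
f 55 56 47
f 56 45 57
f 56 57 47
f 57 45 58
f 57 58 47
f 58 45 59
f 58 59 47
f 59 45 60
f 59 60 47
f 60 45 61
f 60 61 47
f 61 45 62
f 61 62 47
f 62 45 46
f 62 46 47
f 64 66 63
f 67 64 63
f 63 66 65
f 65 67 63
f 64 70 66
f 68 64 67
f 68 70 64
f 66 70 65
f 69 67 65
f 65 70 69
f 69 68 67
f 70 68 69
f 72 71 75
f 72 75 73
f 73 75 76
f 73 76 74
f 75 71 77
f 75 77 76
f 76 77 78
f 76 78 74
f 77 71 79
f 77 79 78
f 78 79 80
f 78 80 74
f 79 71 81
f 79 81 80
f 80 81 82
f 80 82 74
f 81 71 83
f 81 83 82
f 82 83 84
f 82 84 74
f 83 71 85
f 83 85 84
f 84 85 86
f 84 86 74
f 85 71 87
f 85 87 86
f 86 87 88
f 86 88 74
f 87 71 89
f 87 89 88
f 88 89 90
f 88 90 74
f 89 71 91
f 89 91 90
f 90 91 92
f 90 92 74
f 91 71 93
f 91 93 92
f 92 93 94
f 92 94 74
f 93 71 95
f 93 95 94
f 94 95 96
f 94 96 74
f 95 71 72
f 95 72 96
f 96 72 73
f 96 73 74



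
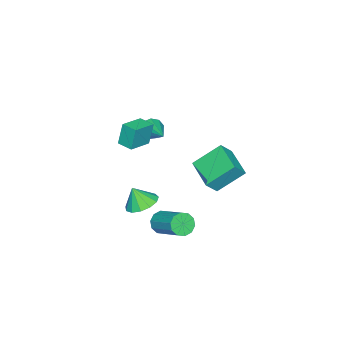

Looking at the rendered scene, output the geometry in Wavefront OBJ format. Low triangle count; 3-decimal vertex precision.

v -0.538 -4.367 0.86
v -0.181 -4.38 0.258
v 0.798 -2.893 1.62
v -0.529 -4.052 0.234
v -0.882 -3.871 0.504
v -1.073 -3.923 0.939
v -1.015 -4.182 1.338
v -0.733 -4.527 1.513
v -0.36 -4.798 1.382
v -0.071 -4.867 1.007
v -0 -4.702 0.563
v 0.241 -0.803 -0.595
v -0.724 0.354 0.628
v 1.413 0.63 -1.025
v 0.448 1.786 0.198
v 0.912 -1.106 0.222
v -0.053 0.05 1.445
v 2.084 0.326 -0.208
v 1.119 1.483 1.015
v 3.039 -1.701 -3.308
v 3.631 -1.695 -3.752
v 4.392 -0.073 -2.717
v 3.801 -0.079 -2.272
v 3.312 -1.427 -3.939
v 4.073 0.196 -2.903
v 2.888 -1.263 -3.884
v 3.649 0.36 -2.849
v 2.522 -1.266 -3.61
v 3.284 0.356 -2.574
v 2.354 -1.436 -3.22
v 3.115 0.187 -2.184
v 2.448 -1.707 -2.863
v 3.209 -0.085 -1.828
v 2.767 -1.976 -2.677
v 3.528 -0.353 -1.641
v 3.191 -2.14 -2.731
v 3.952 -0.517 -1.696
v 3.556 -2.136 -3.006
v 4.318 -0.514 -1.97
v 3.725 -1.967 -3.396
v 4.486 -0.344 -2.36
v 3.31 -3.089 3.135
v 3.039 -2.965 4.451
v 3.489 -2.218 3.089
v 3.217 -2.094 4.406
v 4.643 -3.346 3.434
v 4.371 -3.222 4.751
v 4.821 -2.475 3.389
v 4.55 -2.351 4.705
v 3.269 -2.797 -2.012
v 4.016 -3.311 -2.329
v 3.391 -3.303 -0.908
v 4.22 -2.847 -2.139
v 4.122 -2.368 -1.909
v 3.753 -2.025 -1.711
v 3.231 -1.927 -1.609
v 2.721 -2.105 -1.634
v 2.385 -2.503 -1.78
v 2.33 -2.995 -1.999
v 2.573 -3.423 -2.222
v 3.037 -3.653 -2.379
v 3.575 -3.611 -2.418
f 2 1 4
f 2 4 3
f 4 1 5
f 4 5 3
f 5 1 6
f 5 6 3
f 6 1 7
f 6 7 3
f 7 1 8
f 7 8 3
f 8 1 9
f 8 9 3
f 9 1 10
f 9 10 3
f 10 1 11
f 10 11 3
f 11 1 2
f 11 2 3
f 13 15 12
f 16 13 12
f 12 15 14
f 14 16 12
f 13 19 15
f 17 13 16
f 17 19 13
f 15 19 14
f 18 16 14
f 14 19 18
f 18 17 16
f 19 17 18
f 21 20 24
f 21 24 22
f 22 24 25
f 22 25 23
f 24 20 26
f 24 26 25
f 25 26 27
f 25 27 23
f 26 20 28
f 26 28 27
f 27 28 29
f 27 29 23
f 28 20 30
f 28 30 29
f 29 30 31
f 29 31 23
f 30 20 32
f 30 32 31
f 31 32 33
f 31 33 23
f 32 20 34
f 32 34 33
f 33 34 35
f 33 35 23
f 34 20 36
f 34 36 35
f 35 36 37
f 35 37 23
f 36 20 38
f 36 38 37
f 37 38 39
f 37 39 23
f 38 20 40
f 38 40 39
f 39 40 41
f 39 41 23
f 40 20 21
f 40 21 41
f 41 21 22
f 41 22 23
f 43 45 42
f 46 43 42
f 42 45 44
f 44 46 42
f 43 49 45
f 47 43 46
f 47 49 43
f 45 49 44
f 48 46 44
f 44 49 48
f 48 47 46
f 49 47 48
f 51 50 53
f 51 53 52
f 53 50 54
f 53 54 52
f 54 50 55
f 54 55 52
f 55 50 56
f 55 56 52
f 56 50 57
f 56 57 52
f 57 50 58
f 57 58 52
f 58 50 59
f 58 59 52
f 59 50 60
f 59 60 52
f 60 50 61
f 60 61 52
f 61 50 62
f 61 62 52
f 62 50 51
f 62 51 52



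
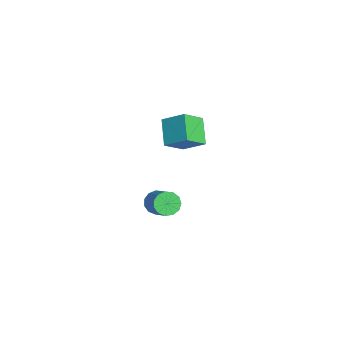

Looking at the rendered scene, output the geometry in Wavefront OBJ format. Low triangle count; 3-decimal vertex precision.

v -2.341 0.483 -3.302
v -1.891 0.703 -3.964
v -0.469 0.936 -2.919
v -0.919 0.717 -2.258
v -2.079 1.097 -3.796
v -0.657 1.33 -2.752
v -2.35 1.296 -3.472
v -0.928 1.529 -2.427
v -2.618 1.237 -3.093
v -1.196 1.47 -2.048
v -2.799 0.939 -2.781
v -1.377 1.172 -1.736
v -2.834 0.497 -2.635
v -1.412 0.73 -1.59
v -2.712 0.05 -2.7
v -1.29 0.283 -1.655
v -2.473 -0.26 -2.957
v -1.051 -0.026 -1.912
v -2.192 -0.333 -3.323
v -0.77 -0.1 -2.278
v -1.958 -0.147 -3.683
v -0.536 0.086 -2.638
v -1.846 0.239 -3.922
v -0.424 0.472 -2.877
v -2.201 1.786 3.562
v -1.624 0.575 4.574
v -1.411 2.873 4.412
v -0.835 1.662 5.424
v -0.765 1.578 2.496
v -0.189 0.367 3.508
v 0.024 2.665 3.346
v 0.601 1.454 4.358
f 2 1 5
f 2 5 3
f 3 5 6
f 3 6 4
f 5 1 7
f 5 7 6
f 6 7 8
f 6 8 4
f 7 1 9
f 7 9 8
f 8 9 10
f 8 10 4
f 9 1 11
f 9 11 10
f 10 11 12
f 10 12 4
f 11 1 13
f 11 13 12
f 12 13 14
f 12 14 4
f 13 1 15
f 13 15 14
f 14 15 16
f 14 16 4
f 15 1 17
f 15 17 16
f 16 17 18
f 16 18 4
f 17 1 19
f 17 19 18
f 18 19 20
f 18 20 4
f 19 1 21
f 19 21 20
f 20 21 22
f 20 22 4
f 21 1 23
f 21 23 22
f 22 23 24
f 22 24 4
f 23 1 2
f 23 2 24
f 24 2 3
f 24 3 4
f 26 28 25
f 29 26 25
f 25 28 27
f 27 29 25
f 26 32 28
f 30 26 29
f 30 32 26
f 28 32 27
f 31 29 27
f 27 32 31
f 31 30 29
f 32 30 31



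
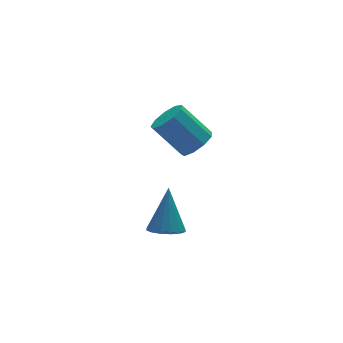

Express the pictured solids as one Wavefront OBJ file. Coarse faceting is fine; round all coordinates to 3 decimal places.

v -0.258 1.629 -0.88
v 0.527 1.714 -0.427
v -0.438 2.736 1.052
v -1.222 2.651 0.6
v 0.45 2.198 -0.811
v -0.515 3.219 0.668
v 0.041 2.415 -1.227
v -0.923 3.437 0.252
v -0.507 2.265 -1.481
v -1.472 3.286 -0.002
v -0.939 1.817 -1.453
v -1.903 2.839 0.026
v -1.052 1.281 -1.157
v -2.016 2.303 0.322
v -0.793 0.908 -0.731
v -1.758 1.93 0.748
v -0.284 0.873 -0.374
v -1.249 1.894 1.105
v 0.237 1.191 -0.254
v -0.727 2.213 1.225
v -4.07 -2.951 -1.699
v -3.568 -2.42 -2.092
v -3.51 -2.089 0.179
v -3.947 -2.22 -2.071
v -4.359 -2.215 -1.95
v -4.694 -2.408 -1.762
v -4.861 -2.746 -1.557
v -4.817 -3.139 -1.389
v -4.572 -3.482 -1.305
v -4.193 -3.682 -1.326
v -3.781 -3.687 -1.447
v -3.446 -3.494 -1.635
v -3.278 -3.156 -1.84
v -3.323 -2.763 -2.008
f 2 1 5
f 2 5 3
f 3 5 6
f 3 6 4
f 5 1 7
f 5 7 6
f 6 7 8
f 6 8 4
f 7 1 9
f 7 9 8
f 8 9 10
f 8 10 4
f 9 1 11
f 9 11 10
f 10 11 12
f 10 12 4
f 11 1 13
f 11 13 12
f 12 13 14
f 12 14 4
f 13 1 15
f 13 15 14
f 14 15 16
f 14 16 4
f 15 1 17
f 15 17 16
f 16 17 18
f 16 18 4
f 17 1 19
f 17 19 18
f 18 19 20
f 18 20 4
f 19 1 2
f 19 2 20
f 20 2 3
f 20 3 4
f 22 21 24
f 22 24 23
f 24 21 25
f 24 25 23
f 25 21 26
f 25 26 23
f 26 21 27
f 26 27 23
f 27 21 28
f 27 28 23
f 28 21 29
f 28 29 23
f 29 21 30
f 29 30 23
f 30 21 31
f 30 31 23
f 31 21 32
f 31 32 23
f 32 21 33
f 32 33 23
f 33 21 34
f 33 34 23
f 34 21 22
f 34 22 23



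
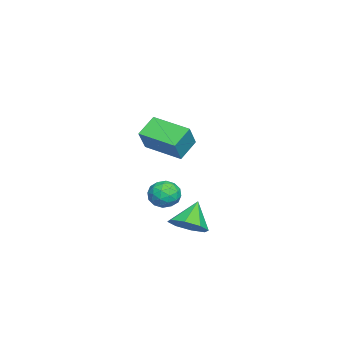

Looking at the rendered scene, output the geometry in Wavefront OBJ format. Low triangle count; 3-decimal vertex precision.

v -1.926 -2.297 -1.659
v -1.414 -1.851 -2.272
v -1.506 -3.589 -2.248
v -0.994 -3.143 -2.861
v -0.754 -3.143 -1.978
v -1.014 -2.345 -1.614
v -1.906 -3.095 -2.906
v -2.166 -2.297 -2.542
v -1.401 -2.344 -3.043
v -0.689 -2.374 -2.469
v -2.231 -3.066 -2.051
v -1.519 -3.096 -1.477
v -1.707 -1.961 -1.914
v -1.213 -3.479 -2.606
v -1.072 -3.479 -2.087
v -0.771 -3.217 -2.447
v -1.472 -2.251 -1.527
v -1.171 -1.989 -1.887
v -0.783 -2.748 -1.714
v -1.749 -3.451 -2.633
v -1.448 -3.189 -2.993
v -2.149 -2.223 -2.073
v -1.848 -1.961 -2.433
v -2.137 -2.692 -2.806
v -1.398 -1.989 -2.727
v -1.152 -2.748 -3.073
v -1.688 -2.72 -3.1
v -1.84 -2.25 -2.886
v -0.98 -2.006 -2.39
v -0.733 -2.765 -2.736
v -0.592 -2.766 -2.217
v -0.745 -2.296 -2.003
v -0.973 -2.296 -2.843
v -2.187 -2.675 -1.784
v -1.94 -3.434 -2.13
v -2.175 -3.144 -2.517
v -2.328 -2.674 -2.303
v -1.768 -2.692 -1.447
v -1.522 -3.451 -1.793
v -1.08 -3.19 -1.634
v -1.232 -2.72 -1.42
v -1.947 -3.144 -1.677
v 2.407 -2.144 3.771
v 3.27 -2.272 4.954
v 3.144 -0.294 3.433
v 4.007 -0.422 4.616
v 3.353 -2.658 3.024
v 4.216 -2.786 4.207
v 4.09 -0.808 2.686
v 4.953 -0.936 3.869
v 3.502 -0.588 -1.965
v 4.294 -0.592 -1.307
v 2.498 -0.292 -0.755
v 4.15 0.125 -1.602
v 3.626 0.424 -2.11
v 3.03 0.13 -2.533
v 2.709 -0.585 -2.623
v 2.854 -1.302 -2.328
v 3.377 -1.601 -1.82
v 3.974 -1.306 -1.397
f 1 38 17
f 38 12 41
f 17 41 6
f 38 41 17
f 1 17 13
f 17 6 18
f 13 18 2
f 17 18 13
f 1 13 22
f 13 2 23
f 22 23 8
f 13 23 22
f 1 22 34
f 22 8 37
f 34 37 11
f 22 37 34
f 1 34 38
f 34 11 42
f 38 42 12
f 34 42 38
f 2 18 29
f 18 6 32
f 29 32 10
f 18 32 29
f 6 41 19
f 41 12 40
f 19 40 5
f 41 40 19
f 12 42 39
f 42 11 35
f 39 35 3
f 42 35 39
f 11 37 36
f 37 8 24
f 36 24 7
f 37 24 36
f 8 23 28
f 23 2 25
f 28 25 9
f 23 25 28
f 4 30 16
f 30 10 31
f 16 31 5
f 30 31 16
f 4 16 14
f 16 5 15
f 14 15 3
f 16 15 14
f 4 14 21
f 14 3 20
f 21 20 7
f 14 20 21
f 4 21 26
f 21 7 27
f 26 27 9
f 21 27 26
f 4 26 30
f 26 9 33
f 30 33 10
f 26 33 30
f 5 31 19
f 31 10 32
f 19 32 6
f 31 32 19
f 3 15 39
f 15 5 40
f 39 40 12
f 15 40 39
f 7 20 36
f 20 3 35
f 36 35 11
f 20 35 36
f 9 27 28
f 27 7 24
f 28 24 8
f 27 24 28
f 10 33 29
f 33 9 25
f 29 25 2
f 33 25 29
f 44 46 43
f 47 44 43
f 43 46 45
f 45 47 43
f 44 50 46
f 48 44 47
f 48 50 44
f 46 50 45
f 49 47 45
f 45 50 49
f 49 48 47
f 50 48 49
f 52 51 54
f 52 54 53
f 54 51 55
f 54 55 53
f 55 51 56
f 55 56 53
f 56 51 57
f 56 57 53
f 57 51 58
f 57 58 53
f 58 51 59
f 58 59 53
f 59 51 60
f 59 60 53
f 60 51 52
f 60 52 53



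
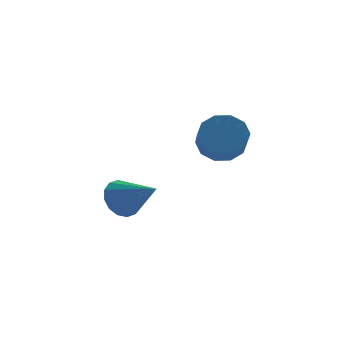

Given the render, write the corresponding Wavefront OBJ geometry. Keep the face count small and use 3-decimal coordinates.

v -3.484 -1.019 -2.27
v -2.997 -1.023 -3.038
v -2.076 -1.901 -1.37
v -2.882 -0.62 -2.823
v -2.928 -0.324 -2.46
v -3.124 -0.214 -2.045
v -3.416 -0.32 -1.691
v -3.727 -0.613 -1.492
v -3.972 -1.015 -1.502
v -4.087 -1.418 -1.717
v -4.041 -1.714 -2.08
v -3.845 -1.824 -2.494
v -3.553 -1.718 -2.848
v -3.242 -1.425 -3.047
v 0.391 -2.925 1.422
v 0.765 -3.325 0.683
v 0.983 -4.555 1.459
v 0.609 -4.155 2.198
v 1.181 -3.068 0.973
v 1.399 -4.298 1.749
v 1.295 -2.757 1.435
v 1.513 -3.986 2.211
v 1.064 -2.51 1.891
v 1.282 -3.739 2.667
v 0.576 -2.421 2.169
v 0.794 -3.65 2.945
v 0.017 -2.525 2.161
v 0.235 -3.755 2.937
v -0.399 -2.782 1.871
v -0.181 -4.012 2.647
v -0.513 -3.094 1.409
v -0.295 -4.323 2.185
v -0.282 -3.341 0.953
v -0.064 -4.57 1.729
v 0.206 -3.43 0.675
v 0.424 -4.659 1.451
f 2 1 4
f 2 4 3
f 4 1 5
f 4 5 3
f 5 1 6
f 5 6 3
f 6 1 7
f 6 7 3
f 7 1 8
f 7 8 3
f 8 1 9
f 8 9 3
f 9 1 10
f 9 10 3
f 10 1 11
f 10 11 3
f 11 1 12
f 11 12 3
f 12 1 13
f 12 13 3
f 13 1 14
f 13 14 3
f 14 1 2
f 14 2 3
f 16 15 19
f 16 19 17
f 17 19 20
f 17 20 18
f 19 15 21
f 19 21 20
f 20 21 22
f 20 22 18
f 21 15 23
f 21 23 22
f 22 23 24
f 22 24 18
f 23 15 25
f 23 25 24
f 24 25 26
f 24 26 18
f 25 15 27
f 25 27 26
f 26 27 28
f 26 28 18
f 27 15 29
f 27 29 28
f 28 29 30
f 28 30 18
f 29 15 31
f 29 31 30
f 30 31 32
f 30 32 18
f 31 15 33
f 31 33 32
f 32 33 34
f 32 34 18
f 33 15 35
f 33 35 34
f 34 35 36
f 34 36 18
f 35 15 16
f 35 16 36
f 36 16 17
f 36 17 18



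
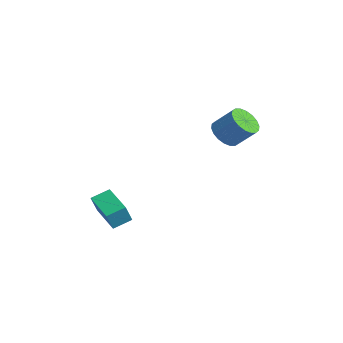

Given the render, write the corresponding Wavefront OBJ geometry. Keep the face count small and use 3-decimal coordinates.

v -2.815 -4.283 -2.762
v -2.592 -4.645 -1.823
v -2.822 -3.444 -2.437
v -2.599 -3.805 -1.498
v -1.341 -4.155 -3.062
v -1.118 -4.516 -2.123
v -1.348 -3.315 -2.737
v -1.125 -3.677 -1.798
v 0.126 0.135 2.315
v 0.645 0.347 1.833
v 1.214 0.977 2.723
v 0.694 0.765 3.205
v 0.42 0.586 1.808
v 0.989 1.216 2.698
v 0.136 0.736 1.883
v 0.705 1.366 2.773
v -0.15 0.766 2.044
v 0.419 1.396 2.934
v -0.381 0.672 2.259
v 0.188 1.302 3.149
v -0.512 0.471 2.484
v 0.057 1.101 3.374
v -0.516 0.203 2.677
v 0.052 0.834 3.567
v -0.394 -0.077 2.797
v 0.175 0.553 3.687
v -0.169 -0.316 2.822
v 0.4 0.314 3.712
v 0.115 -0.466 2.747
v 0.684 0.164 3.637
v 0.401 -0.496 2.586
v 0.97 0.134 3.476
v 0.632 -0.402 2.371
v 1.201 0.228 3.261
v 0.763 -0.201 2.146
v 1.332 0.429 3.036
v 0.768 0.066 1.953
v 1.336 0.697 2.843
f 2 4 1
f 5 2 1
f 1 4 3
f 3 5 1
f 2 8 4
f 6 2 5
f 6 8 2
f 4 8 3
f 7 5 3
f 3 8 7
f 7 6 5
f 8 6 7
f 10 9 13
f 10 13 11
f 11 13 14
f 11 14 12
f 13 9 15
f 13 15 14
f 14 15 16
f 14 16 12
f 15 9 17
f 15 17 16
f 16 17 18
f 16 18 12
f 17 9 19
f 17 19 18
f 18 19 20
f 18 20 12
f 19 9 21
f 19 21 20
f 20 21 22
f 20 22 12
f 21 9 23
f 21 23 22
f 22 23 24
f 22 24 12
f 23 9 25
f 23 25 24
f 24 25 26
f 24 26 12
f 25 9 27
f 25 27 26
f 26 27 28
f 26 28 12
f 27 9 29
f 27 29 28
f 28 29 30
f 28 30 12
f 29 9 31
f 29 31 30
f 30 31 32
f 30 32 12
f 31 9 33
f 31 33 32
f 32 33 34
f 32 34 12
f 33 9 35
f 33 35 34
f 34 35 36
f 34 36 12
f 35 9 37
f 35 37 36
f 36 37 38
f 36 38 12
f 37 9 10
f 37 10 38
f 38 10 11
f 38 11 12



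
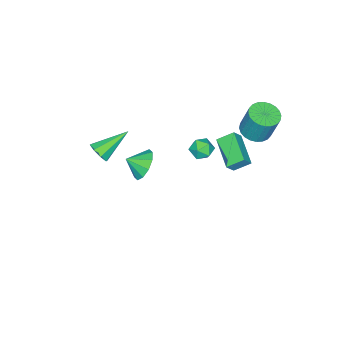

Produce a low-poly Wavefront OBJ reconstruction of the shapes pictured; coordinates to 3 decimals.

v -1.707 1.015 1.213
v -1.036 0.759 1.009
v -2.204 0.481 0.251
v -1.533 0.225 0.047
v -1.866 -0.046 0.658
v -1.558 0.285 1.253
v -1.682 0.955 0.007
v -1.374 1.286 0.602
v -1.02 0.722 0.264
v -1.134 0.103 0.666
v -2.106 1.137 0.594
v -2.22 0.518 0.996
v -1.357 3.262 3.543
v -0.849 3.148 4.176
v -0.269 4.648 2.917
v 0.24 4.534 3.55
v -0.8 2.566 2.97
v -0.291 2.452 3.603
v 0.289 3.952 2.344
v 0.797 3.838 2.977
v -1.536 -3.212 -3.069
v -0.998 -2.443 -2.597
v -0.944 -3.968 -2.511
v -1.517 -2.579 -2.232
v -2.043 -2.957 -2.186
v -2.375 -3.432 -2.477
v -2.386 -3.823 -2.995
v -2.073 -3.981 -3.541
v -1.554 -3.845 -3.906
v -1.029 -3.468 -3.952
v -0.697 -2.992 -3.661
v -0.685 -2.601 -3.143
v -2.813 3.185 2.852
v -2.391 3.914 2.596
v -2.346 4.483 4.292
v -2.767 3.755 4.548
v -2.718 4.014 2.571
v -2.673 4.583 4.267
v -3.06 3.988 2.589
v -3.015 4.557 4.285
v -3.364 3.839 2.647
v -3.319 4.409 4.343
v -3.585 3.592 2.736
v -3.539 4.161 4.432
v -3.687 3.282 2.843
v -3.642 3.851 4.539
v -3.657 2.957 2.951
v -3.612 3.527 4.647
v -3.498 2.668 3.044
v -3.453 3.237 4.74
v -3.234 2.457 3.108
v -3.189 3.026 4.804
v -2.907 2.357 3.133
v -2.862 2.926 4.829
v -2.565 2.383 3.115
v -2.52 2.952 4.811
v -2.261 2.531 3.057
v -2.216 3.101 4.753
v -2.041 2.779 2.968
v -1.995 3.348 4.664
v -1.938 3.089 2.861
v -1.893 3.658 4.557
v -1.968 3.413 2.753
v -1.923 3.983 4.449
v -2.127 3.703 2.66
v -2.082 4.272 4.356
v 3.842 -1.966 3.245
v 4.248 -1.949 3.815
v 2.338 -1.194 4.295
v 4.279 -1.498 3.528
v 4.054 -1.321 3.075
v 3.705 -1.522 2.722
v 3.436 -1.983 2.675
v 3.405 -2.434 2.963
v 3.63 -2.611 3.415
v 3.979 -2.41 3.768
f 1 12 6
f 1 6 2
f 1 2 8
f 1 8 11
f 1 11 12
f 2 6 10
f 6 12 5
f 12 11 3
f 11 8 7
f 8 2 9
f 4 10 5
f 4 5 3
f 4 3 7
f 4 7 9
f 4 9 10
f 5 10 6
f 3 5 12
f 7 3 11
f 9 7 8
f 10 9 2
f 14 16 13
f 17 14 13
f 13 16 15
f 15 17 13
f 14 20 16
f 18 14 17
f 18 20 14
f 16 20 15
f 19 17 15
f 15 20 19
f 19 18 17
f 20 18 19
f 22 21 24
f 22 24 23
f 24 21 25
f 24 25 23
f 25 21 26
f 25 26 23
f 26 21 27
f 26 27 23
f 27 21 28
f 27 28 23
f 28 21 29
f 28 29 23
f 29 21 30
f 29 30 23
f 30 21 31
f 30 31 23
f 31 21 32
f 31 32 23
f 32 21 22
f 32 22 23
f 34 33 37
f 34 37 35
f 35 37 38
f 35 38 36
f 37 33 39
f 37 39 38
f 38 39 40
f 38 40 36
f 39 33 41
f 39 41 40
f 40 41 42
f 40 42 36
f 41 33 43
f 41 43 42
f 42 43 44
f 42 44 36
f 43 33 45
f 43 45 44
f 44 45 46
f 44 46 36
f 45 33 47
f 45 47 46
f 46 47 48
f 46 48 36
f 47 33 49
f 47 49 48
f 48 49 50
f 48 50 36
f 49 33 51
f 49 51 50
f 50 51 52
f 50 52 36
f 51 33 53
f 51 53 52
f 52 53 54
f 52 54 36
f 53 33 55
f 53 55 54
f 54 55 56
f 54 56 36
f 55 33 57
f 55 57 56
f 56 57 58
f 56 58 36
f 57 33 59
f 57 59 58
f 58 59 60
f 58 60 36
f 59 33 61
f 59 61 60
f 60 61 62
f 60 62 36
f 61 33 63
f 61 63 62
f 62 63 64
f 62 64 36
f 63 33 65
f 63 65 64
f 64 65 66
f 64 66 36
f 65 33 34
f 65 34 66
f 66 34 35
f 66 35 36
f 68 67 70
f 68 70 69
f 70 67 71
f 70 71 69
f 71 67 72
f 71 72 69
f 72 67 73
f 72 73 69
f 73 67 74
f 73 74 69
f 74 67 75
f 74 75 69
f 75 67 76
f 75 76 69
f 76 67 68
f 76 68 69



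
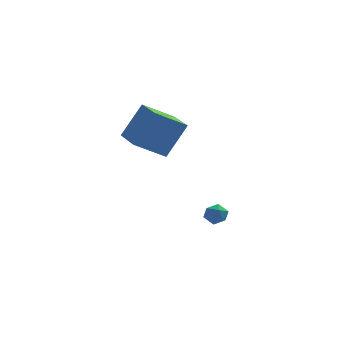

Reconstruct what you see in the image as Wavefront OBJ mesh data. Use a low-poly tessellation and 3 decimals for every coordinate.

v -0.455 -3.307 3.048
v 0.535 -2.884 4.746
v -0.854 -1.333 2.789
v 0.136 -0.91 4.486
v 1.004 -3.13 2.154
v 1.994 -2.707 3.851
v 0.605 -1.156 1.894
v 1.595 -0.733 3.592
v 3.324 -1.41 -2.679
v 3.832 -1.783 -2.646
v 2.968 -1.817 -1.814
v 3.476 -2.19 -1.781
v 3.535 -1.568 -1.693
v 3.755 -1.317 -2.228
v 3.045 -2.283 -2.232
v 3.265 -2.032 -2.767
v 3.659 -2.323 -2.369
v 3.962 -1.881 -2.036
v 2.838 -1.719 -2.424
v 3.141 -1.277 -2.091
f 2 4 1
f 5 2 1
f 1 4 3
f 3 5 1
f 2 8 4
f 6 2 5
f 6 8 2
f 4 8 3
f 7 5 3
f 3 8 7
f 7 6 5
f 8 6 7
f 9 20 14
f 9 14 10
f 9 10 16
f 9 16 19
f 9 19 20
f 10 14 18
f 14 20 13
f 20 19 11
f 19 16 15
f 16 10 17
f 12 18 13
f 12 13 11
f 12 11 15
f 12 15 17
f 12 17 18
f 13 18 14
f 11 13 20
f 15 11 19
f 17 15 16
f 18 17 10

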